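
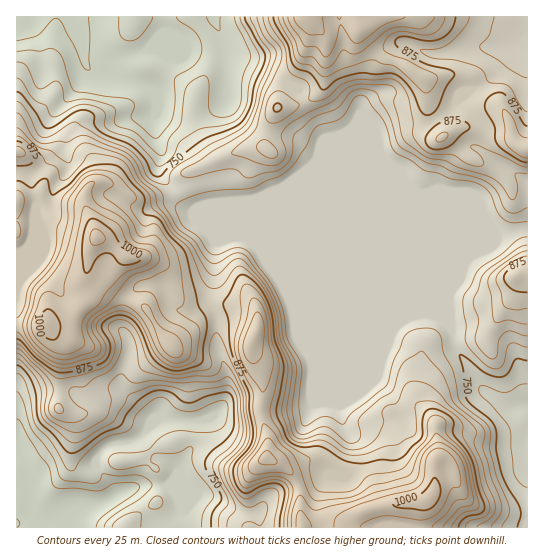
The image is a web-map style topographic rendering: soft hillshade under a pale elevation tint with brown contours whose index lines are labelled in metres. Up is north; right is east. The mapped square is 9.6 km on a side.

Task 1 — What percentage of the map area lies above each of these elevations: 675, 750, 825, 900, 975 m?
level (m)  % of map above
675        93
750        78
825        41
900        18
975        5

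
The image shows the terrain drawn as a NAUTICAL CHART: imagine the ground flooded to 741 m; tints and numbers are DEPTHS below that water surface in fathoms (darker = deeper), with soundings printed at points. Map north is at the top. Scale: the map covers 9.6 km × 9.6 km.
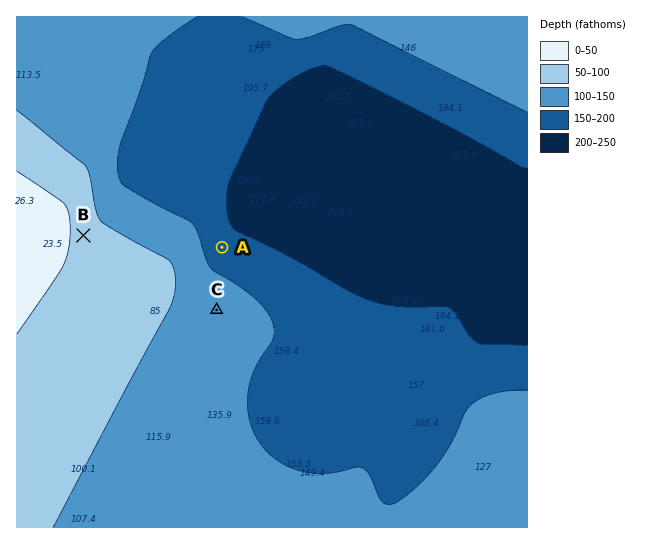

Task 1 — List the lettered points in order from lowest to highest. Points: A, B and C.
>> A C B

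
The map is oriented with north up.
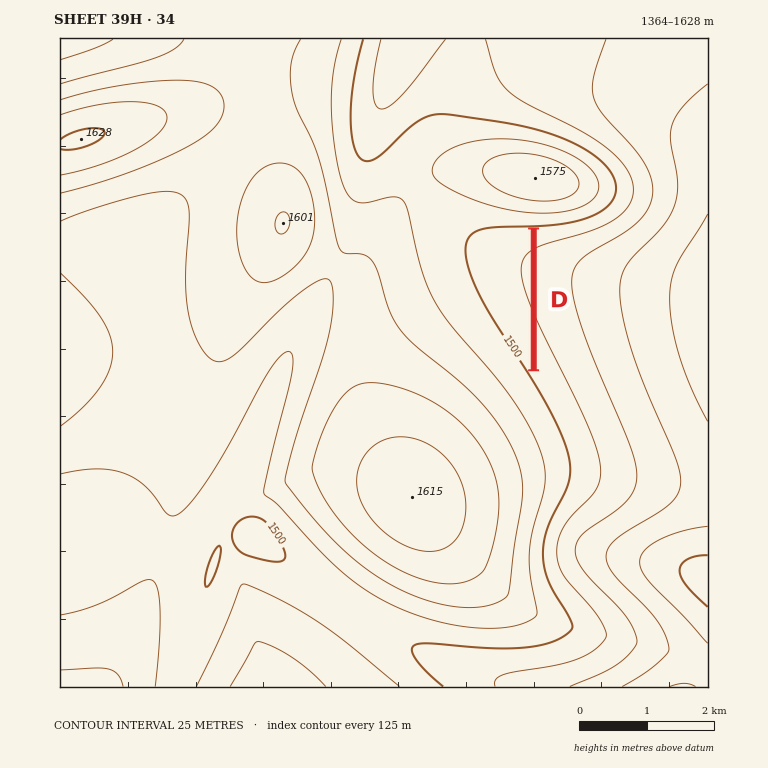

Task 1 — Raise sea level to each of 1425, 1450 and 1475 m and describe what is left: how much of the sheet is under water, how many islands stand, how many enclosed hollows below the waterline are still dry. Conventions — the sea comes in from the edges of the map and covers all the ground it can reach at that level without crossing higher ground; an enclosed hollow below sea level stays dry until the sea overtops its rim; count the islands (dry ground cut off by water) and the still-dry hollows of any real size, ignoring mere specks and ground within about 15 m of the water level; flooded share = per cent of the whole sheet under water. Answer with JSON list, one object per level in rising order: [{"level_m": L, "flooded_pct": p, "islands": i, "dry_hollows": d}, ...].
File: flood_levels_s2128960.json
[{"level_m": 1425, "flooded_pct": 8, "islands": 0, "dry_hollows": 0}, {"level_m": 1450, "flooded_pct": 15, "islands": 0, "dry_hollows": 0}, {"level_m": 1475, "flooded_pct": 23, "islands": 0, "dry_hollows": 0}]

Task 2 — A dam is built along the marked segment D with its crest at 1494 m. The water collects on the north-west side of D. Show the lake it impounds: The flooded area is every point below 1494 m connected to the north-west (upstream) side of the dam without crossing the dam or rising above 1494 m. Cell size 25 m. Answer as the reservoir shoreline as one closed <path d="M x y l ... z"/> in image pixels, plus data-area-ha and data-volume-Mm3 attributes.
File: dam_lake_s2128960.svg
<path d="M530 231l-17 0-1 2-11 0-1 1-5 0-7 4-6 6-3 8 1 17 4 7 1 8 17 34 4 3 1 6 4 3 1 5 4 3 2 5 12 20 0-132z" data-area-ha="96" data-volume-Mm3="8.92"/>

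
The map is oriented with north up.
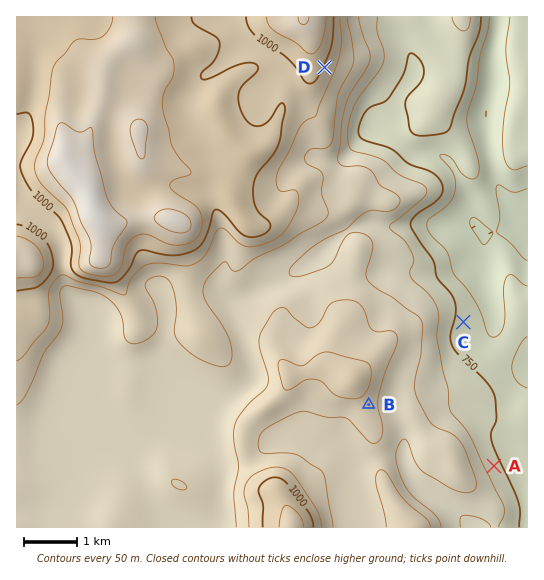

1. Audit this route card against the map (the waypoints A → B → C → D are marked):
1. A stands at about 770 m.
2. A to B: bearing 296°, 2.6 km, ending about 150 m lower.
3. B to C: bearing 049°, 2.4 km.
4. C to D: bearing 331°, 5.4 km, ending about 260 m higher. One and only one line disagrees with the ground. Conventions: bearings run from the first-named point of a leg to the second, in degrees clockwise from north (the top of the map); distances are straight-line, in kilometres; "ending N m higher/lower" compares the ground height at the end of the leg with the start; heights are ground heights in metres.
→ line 2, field sense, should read higher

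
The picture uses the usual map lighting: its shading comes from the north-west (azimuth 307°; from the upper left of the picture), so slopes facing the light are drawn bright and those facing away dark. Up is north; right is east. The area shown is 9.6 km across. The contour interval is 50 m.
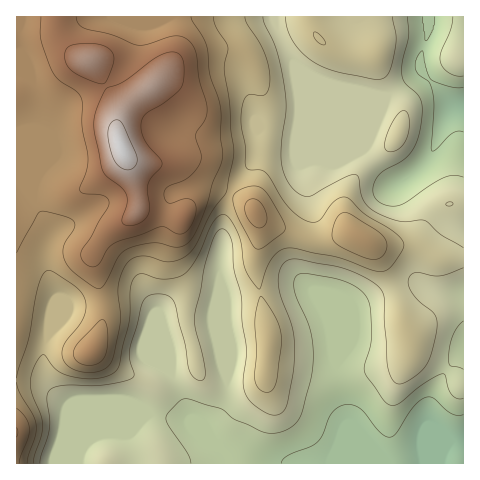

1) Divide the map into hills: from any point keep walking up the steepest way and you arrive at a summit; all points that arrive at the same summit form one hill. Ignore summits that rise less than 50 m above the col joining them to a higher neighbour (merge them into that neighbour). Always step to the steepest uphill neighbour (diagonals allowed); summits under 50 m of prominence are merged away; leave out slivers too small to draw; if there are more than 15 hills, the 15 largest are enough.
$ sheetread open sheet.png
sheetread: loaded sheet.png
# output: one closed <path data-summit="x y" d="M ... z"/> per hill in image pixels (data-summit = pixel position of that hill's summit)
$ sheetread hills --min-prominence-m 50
<path data-summit="122 148" d="M273 16l-257 1 0 362 22 2 29 23 25 11 56 1-56 22-11 14-1 12 384-1-1-171-22-1-22-7-9 0-20 6-35 15-17 38-1 19 0-12-6-14-2-13-18-34-19-2-67 11-6-25 5-59 9-27 23-30 3-7-1-19 8-4 31 5 85-36-39-5-27-12-22-14-13-26z"/><path data-summit="360 237" d="M384 100l-50 50-33 16 14 54 0 22-7 29 0 12 21 40 2 13 6 14 0 12 1-19 17-38 35-15 20-6 9 0 22 7 23 1 0-64-16-3-11-7-16-16-16-23-7 4-9-3-24-28 0-6z"/><path data-summit="255 213" d="M384 95l-87 37-31-5-8 4 1 19-3 7-23 30-9 27-5 59 6 25 67-11 19 1-3-5 0-12 7-29 0-22-14-54 33-16 53-53z"/><path data-summit="319 39" d="M426 16l-152 0 0 2 7 21 13 26 22 14 27 12 45 5 34-26-2-9 8-26z"/><path data-summit="17 432" d="M31 380l-15 1 1 83 61 0 4-15 10-11 56-22-56-1-25-11-21-18z"/><path data-summit="458 59" d="M463 16l-36 1 1 18-8 26 4 14 28 29 6 2 6-1z"/>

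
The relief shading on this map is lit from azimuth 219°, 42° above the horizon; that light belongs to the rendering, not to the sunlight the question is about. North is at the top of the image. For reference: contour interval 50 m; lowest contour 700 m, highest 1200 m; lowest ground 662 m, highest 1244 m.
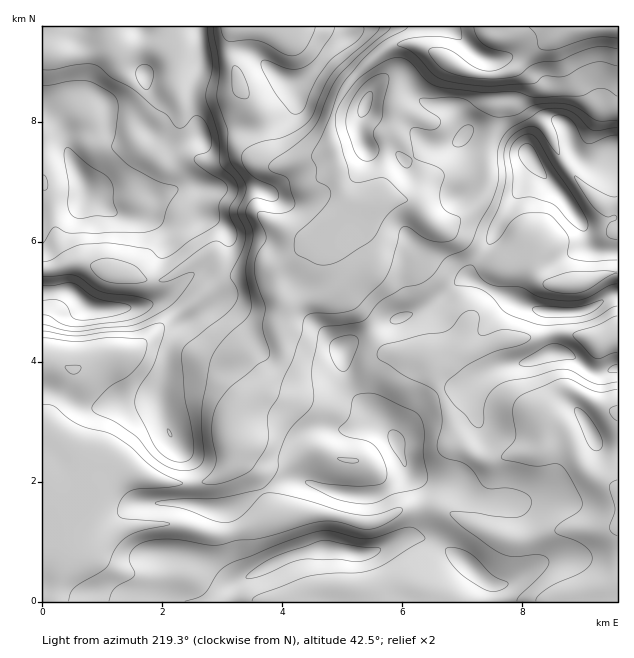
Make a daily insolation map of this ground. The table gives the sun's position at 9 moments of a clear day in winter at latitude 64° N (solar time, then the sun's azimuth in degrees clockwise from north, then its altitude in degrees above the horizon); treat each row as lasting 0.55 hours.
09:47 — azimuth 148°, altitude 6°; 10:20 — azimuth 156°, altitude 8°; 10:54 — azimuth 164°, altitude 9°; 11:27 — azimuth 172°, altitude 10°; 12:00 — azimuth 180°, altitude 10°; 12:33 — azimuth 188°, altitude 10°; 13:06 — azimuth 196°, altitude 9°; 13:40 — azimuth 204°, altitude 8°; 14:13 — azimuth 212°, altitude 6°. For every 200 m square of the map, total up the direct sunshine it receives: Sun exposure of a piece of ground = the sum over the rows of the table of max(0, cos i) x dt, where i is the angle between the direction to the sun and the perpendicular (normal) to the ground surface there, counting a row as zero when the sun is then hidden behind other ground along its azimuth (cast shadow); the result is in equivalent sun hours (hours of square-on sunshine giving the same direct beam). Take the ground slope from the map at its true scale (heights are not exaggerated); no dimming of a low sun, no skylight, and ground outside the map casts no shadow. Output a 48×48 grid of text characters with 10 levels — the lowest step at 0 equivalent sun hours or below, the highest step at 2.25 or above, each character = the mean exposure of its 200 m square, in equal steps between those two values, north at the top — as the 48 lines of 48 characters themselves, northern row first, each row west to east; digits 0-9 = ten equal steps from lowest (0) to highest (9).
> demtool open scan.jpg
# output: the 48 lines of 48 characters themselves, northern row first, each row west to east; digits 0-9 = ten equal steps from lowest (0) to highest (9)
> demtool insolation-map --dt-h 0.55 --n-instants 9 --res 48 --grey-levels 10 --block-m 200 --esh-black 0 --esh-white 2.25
322333344333332111122221223688766531000000000000
334332333333321100000111369962134452000000000000
112111210122222332000002688200000002100000000000
000000111122243234300015871001100000000000000000
000000024322344334432246630023200000000000000000
012210013212333223444346410143210000000000000000
223332222212211112344445312333332210011000000000
322233332222101111234665224532234320000000000000
421233333221111222346774344433211112220000221000
322333323322332344567754443222321134320000132000
431112212323453224556532345432244455322220022112
442000110122121012232222346654345543234442014333
333101121011000000001232235555544322223344102454
333322222122332223112222334334543212222355410345
223443222334444666653223333322333344212566730134
235554322333322323576544322221013553113677762012
346666655433455201245443232221001221114555576323
457888776544676433323333322222200001145433444322
567677776556654555443223222222210000254332223321
521122445576424554432222222222222100343222247888
000000013542244432222222221111221112211011222211
000000000112453221233222211001111135310000000000
553000000025522232123221000000001356642000000003
654422334674223443322100000000024544455531101269
877999999942345654332210000123455433346889999996
999999998424555554222220000356654433344555445544
789987653224554443222222123445444333321000000110
344432211223343333332223444322233322210002552000
223321100122333344432223443222222222224578997312
122110001123334555422233331112222222346787778989
431111112222334543223333321000112333444566423799
643223333322234432222222332100012333333444331144
456556544322233332221111222210012333332223343112
345677765432233333321133333321123334333222234311
333445676543222233222455666643233334444332223422
333333457765432221123323455554332112454322223443
333333335899753211222111122344321111121000122454
333333221357741000121110000024432222100000122244
333332100000000000245553100025754433212212222123
333332111111000013445567765567654444333233333222
333322356776654444310000124431122234444334444433
333333331101355532000000000000011112344444444433
333333100000001100000000000000222100123332111112
333332100110000000000012110135543210001100011112
232222234433321000014567777775444431000001233333
222100133333321002466666677654444454210124555443
221001111111222246665443344433333455533466554433
322222222222222344433322223333223334445554333222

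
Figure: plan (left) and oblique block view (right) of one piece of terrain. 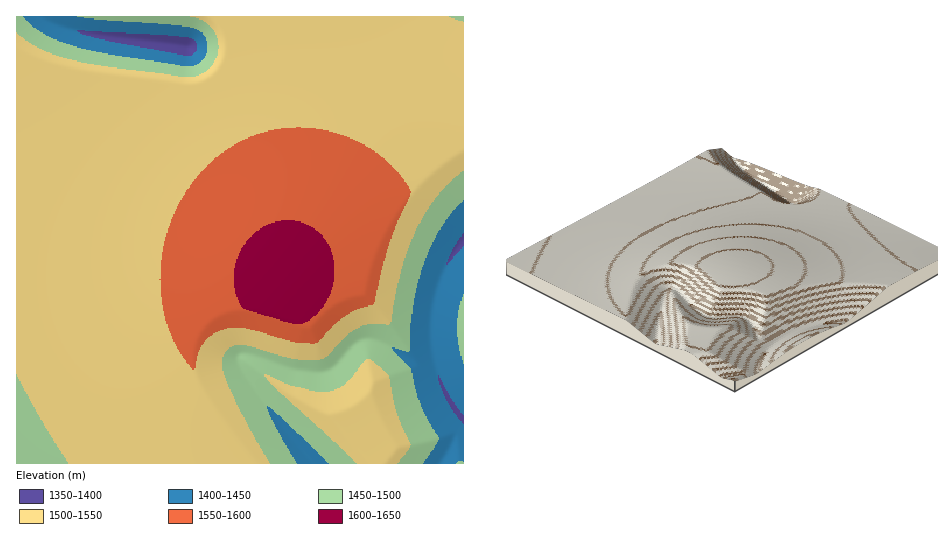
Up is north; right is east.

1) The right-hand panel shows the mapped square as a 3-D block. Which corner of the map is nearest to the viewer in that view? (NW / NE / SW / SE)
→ SE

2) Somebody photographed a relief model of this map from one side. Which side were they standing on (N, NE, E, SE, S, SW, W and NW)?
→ SE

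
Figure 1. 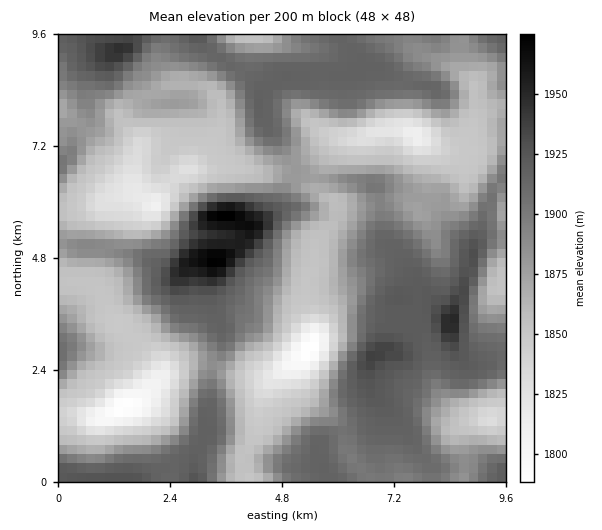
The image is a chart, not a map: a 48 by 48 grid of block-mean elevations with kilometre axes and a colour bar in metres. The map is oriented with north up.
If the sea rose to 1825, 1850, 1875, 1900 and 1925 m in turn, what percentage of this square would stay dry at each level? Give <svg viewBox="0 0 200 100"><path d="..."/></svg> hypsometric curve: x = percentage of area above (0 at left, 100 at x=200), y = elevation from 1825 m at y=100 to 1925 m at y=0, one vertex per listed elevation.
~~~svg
<svg viewBox="0 0 200 100"><path d="M191 100l-26-25-49-25-39-25-63-25"/></svg>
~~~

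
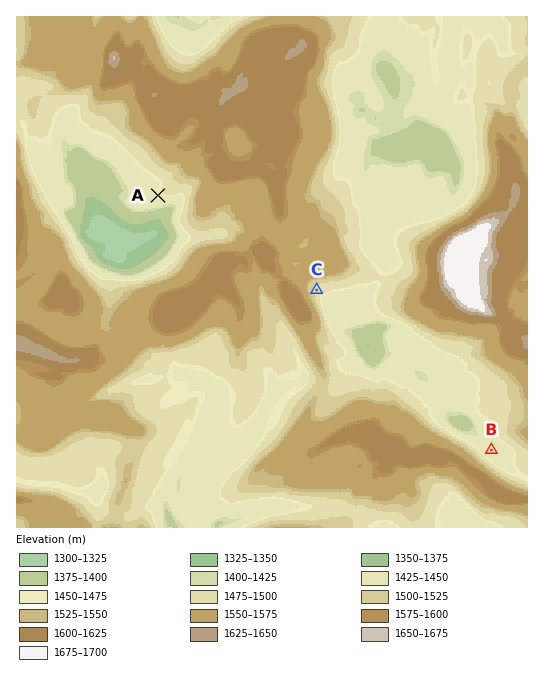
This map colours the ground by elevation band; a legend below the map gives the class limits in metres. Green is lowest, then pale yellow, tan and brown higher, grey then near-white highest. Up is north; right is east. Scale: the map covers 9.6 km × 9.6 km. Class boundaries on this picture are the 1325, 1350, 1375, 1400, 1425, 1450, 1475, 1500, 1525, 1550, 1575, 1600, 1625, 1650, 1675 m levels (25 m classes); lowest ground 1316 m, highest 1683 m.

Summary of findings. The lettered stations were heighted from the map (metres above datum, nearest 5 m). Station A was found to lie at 1445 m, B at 1440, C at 1500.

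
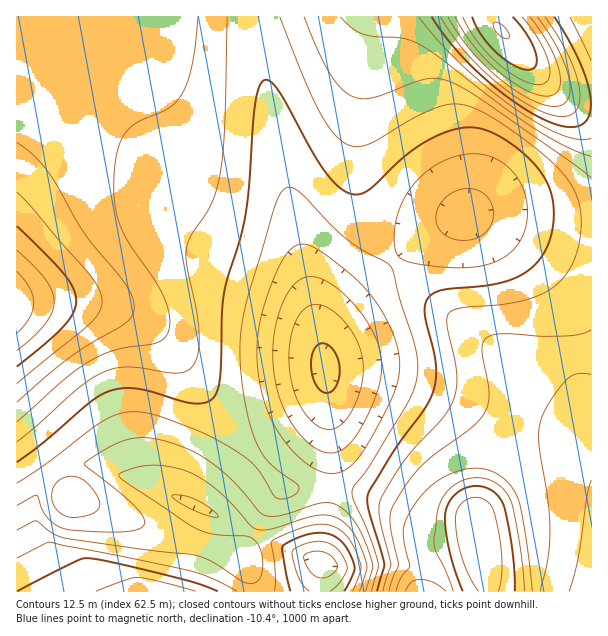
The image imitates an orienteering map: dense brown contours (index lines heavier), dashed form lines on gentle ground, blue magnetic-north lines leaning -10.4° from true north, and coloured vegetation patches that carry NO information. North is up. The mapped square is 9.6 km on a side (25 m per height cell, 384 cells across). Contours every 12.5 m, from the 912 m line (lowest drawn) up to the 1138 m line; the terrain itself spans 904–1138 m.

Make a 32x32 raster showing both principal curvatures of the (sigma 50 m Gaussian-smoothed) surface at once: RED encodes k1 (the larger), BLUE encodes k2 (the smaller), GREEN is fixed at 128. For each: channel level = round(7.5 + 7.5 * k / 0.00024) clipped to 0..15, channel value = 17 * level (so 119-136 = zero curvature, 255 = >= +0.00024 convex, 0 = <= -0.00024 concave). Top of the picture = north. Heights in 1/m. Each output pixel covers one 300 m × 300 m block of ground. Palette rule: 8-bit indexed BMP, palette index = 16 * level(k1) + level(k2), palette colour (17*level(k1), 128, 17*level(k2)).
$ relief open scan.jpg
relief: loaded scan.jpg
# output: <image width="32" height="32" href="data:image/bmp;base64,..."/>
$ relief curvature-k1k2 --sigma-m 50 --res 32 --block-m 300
<image width="32" height="32" href="data:image/bmp;base64,Qk02CAAAAAAAADYEAAAoAAAAIAAAACAAAAABAAgAAAAAAAAEAAATCwAAEwsAAAABAAAAAAAAAIAAABGAAAAigAAAM4AAAESAAABVgAAAZoAAAHeAAACIgAAAmYAAAKqAAAC7gAAAzIAAAN2AAADugAAA/4AAAACAEQARgBEAIoARADOAEQBEgBEAVYARAGaAEQB3gBEAiIARAJmAEQCqgBEAu4ARAMyAEQDdgBEA7oARAP+AEQAAgCIAEYAiACKAIgAzgCIARIAiAFWAIgBmgCIAd4AiAIiAIgCZgCIAqoAiALuAIgDMgCIA3YAiAO6AIgD/gCIAAIAzABGAMwAigDMAM4AzAESAMwBVgDMAZoAzAHeAMwCIgDMAmYAzAKqAMwC7gDMAzIAzAN2AMwDugDMA/4AzAACARAARgEQAIoBEADOARABEgEQAVYBEAGaARAB3gEQAiIBEAJmARACqgEQAu4BEAMyARADdgEQA7oBEAP+ARAAAgFUAEYBVACKAVQAzgFUARIBVAFWAVQBmgFUAd4BVAIiAVQCZgFUAqoBVALuAVQDMgFUA3YBVAO6AVQD/gFUAAIBmABGAZgAigGYAM4BmAESAZgBVgGYAZoBmAHeAZgCIgGYAmYBmAKqAZgC7gGYAzIBmAN2AZgDugGYA/4BmAACAdwARgHcAIoB3ADOAdwBEgHcAVYB3AGaAdwB3gHcAiIB3AJmAdwCqgHcAu4B3AMyAdwDdgHcA7oB3AP+AdwAAgIgAEYCIACKAiAAzgIgARICIAFWAiABmgIgAd4CIAIiAiACZgIgAqoCIALuAiADMgIgA3YCIAO6AiAD/gIgAAICZABGAmQAigJkAM4CZAESAmQBVgJkAZoCZAHeAmQCIgJkAmYCZAKqAmQC7gJkAzICZAN2AmQDugJkA/4CZAACAqgARgKoAIoCqADOAqgBEgKoAVYCqAGaAqgB3gKoAiICqAJmAqgCqgKoAu4CqAMyAqgDdgKoA7oCqAP+AqgAAgLsAEYC7ACKAuwAzgLsARIC7AFWAuwBmgLsAd4C7AIiAuwCZgLsAqoC7ALuAuwDMgLsA3YC7AO6AuwD/gLsAAIDMABGAzAAigMwAM4DMAESAzABVgMwAZoDMAHeAzACIgMwAmYDMAKqAzAC7gMwAzIDMAN2AzADugMwA/4DMAACA3QARgN0AIoDdADOA3QBEgN0AVYDdAGaA3QB3gN0AiIDdAJmA3QCqgN0Au4DdAMyA3QDdgN0A7oDdAP+A3QAAgO4AEYDuACKA7gAzgO4ARIDuAFWA7gBmgO4Ad4DuAIiA7gCZgO4AqoDuALuA7gDMgO4A3YDuAO6A7gD/gO4AAID/ABGA/wAigP8AM4D/AESA/wBVgP8AZoD/AHeA/wCIgP8AmYD/AKqA/wC7gP8AzID/AN2A/wDugP8A/4D/AHd3d3d3d3NwgKS3x9noxpRyYXKFufrIkKHYyMijhIeHh3d3dHCAk7fHx8fH2tmndEAgMGCw4aKAt9jIyJGGh4eHhJCSt8fHx8fHx8fKxqBgQVFjhbfomYDI2MjIgIeHh3eQy8jHx8fHx8e3k5DQtpaEgpKlyMmYkNjYyLiAh4eHhbPLycfHx8e3kXBxh7jZyLazs8XYqJiy3NvKt4GHh4eGoMvKx7elgHBzdoeHp8nZ5tTVxpiYmKDb3NyxhYeHh4eBsraScHF1d3aHh5ent6empZWGh5iYlqCxsJKHh4eHh4eFgnV3d3d3d4eXp7enl4Z1dXaHmJiYl4aHh4eHh3eHh4eHd3d3d3eHl6enp5eHdXR1d4eHl4eXl4eHh4eHd4eHh3d3d3Z3h4eXp6eXh3Z1dHV3h4eHh4eXh4eHh4d3h4d3d3Z2dneHl6enl5eHdnV1dXaHh4eGh5eXh4eHh4eHd3d3dnZ3h5eYp5eXh3d2dXV2doaGhoaHl5eIiIiHh4d3d3d2doeHl6iYl4eHd3Z1dWZ2hoaGh4eXmIiIh4eHiIeHh4eGh5enmJiHh4d3dnV1dnZ2d4eHl5iYmIiHh4eYl5eXl5eXp5iYiIeHh3d2dXV2d4eHh5ioqJiYh4eHh6inp6enp6eYmIiHh4eHd3V1dXeHh5enuLiYl4eHh4eHqKenp5eXl4iHh4eHh4eHdXV2h4eXp6eniIeHh4eHh4eXl5eHh4eHh4eHh4eHh4aFhYaHl5eWloeHd3eHh4eHh4eHh4eHh4eHh4eHh4iHhoWGh5iXl5aGhnZ2dnaGh4eHh4eHd3d3d4eHh4eIiIeGhYaHmJeXh4Z2dnZ2dneHh4eHh4d3d3d3d4eHh4iIh4aFhoiYl5eHdnZ2ZnZ2d4eHh4eHh4eHd3eHh4eIiIiHhoWHiJeXh4d3dnZ2dnd3d4eHh4eHh4eHh4eHiIiIiIeGhoeIl5eHh3d3d3Z2d3d2hoaHh4eHh4eHh4eIiIiIhoWGh4eXl4eHd3d3d3Z2dXWFloeHh4eHh4eHh4iIiIeGhYaHmJiXh4eHd3d3dnVzhKW2h4eHh4eHh4eIiIiIh4aFhoeYmJiHh4eHd3Z0coOlxtaHh4eHh4eHh4iImIiHhoWGh5iYiIeHh4eGc3GCpuf31oeHh4eHh4eHiIiYiIeFhYaHmJiIiIeHhoSAgabo+PjGh4eHh4eHh4eHiJiHhoWFh4iYmIiIh4eEgYGW+fn56JSHh4eHh4eHh4eIiIeGhYaHiJiIiIiHhYKAlfn5+fmmgoeHh4eHh4eHh4iIh4aFhoeImIiIh4aEgZTZ+fn5yIKBh4eHh4eHh4eHmIiHhoWGh4iYiIiHhYKTt/n5+dmDgIM="/>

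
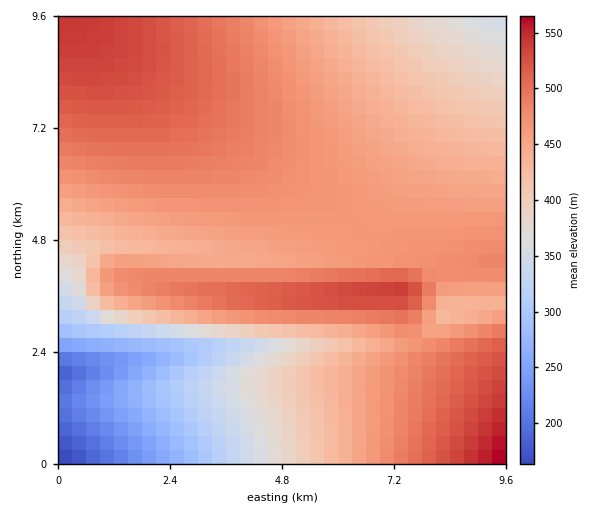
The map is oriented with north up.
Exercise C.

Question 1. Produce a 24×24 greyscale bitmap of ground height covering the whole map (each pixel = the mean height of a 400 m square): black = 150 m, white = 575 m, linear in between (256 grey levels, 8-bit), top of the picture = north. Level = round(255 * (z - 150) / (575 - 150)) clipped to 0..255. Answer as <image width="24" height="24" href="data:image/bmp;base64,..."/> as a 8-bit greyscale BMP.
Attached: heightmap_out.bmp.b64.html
<image width="24" height="24" href="data:image/bmp;base64,Qk12BgAAAAAAADYEAAAoAAAAGAAAABgAAAABAAgAAAAAAEACAAATCwAAEwsAAAABAAAAAAAAAAAAAAEBAQACAgIAAwMDAAQEBAAFBQUABgYGAAcHBwAICAgACQkJAAoKCgALCwsADAwMAA0NDQAODg4ADw8PABAQEAAREREAEhISABMTEwAUFBQAFRUVABYWFgAXFxcAGBgYABkZGQAaGhoAGxsbABwcHAAdHR0AHh4eAB8fHwAgICAAISEhACIiIgAjIyMAJCQkACUlJQAmJiYAJycnACgoKAApKSkAKioqACsrKwAsLCwALS0tAC4uLgAvLy8AMDAwADExMQAyMjIAMzMzADQ0NAA1NTUANjY2ADc3NwA4ODgAOTk5ADo6OgA7OzsAPDw8AD09PQA+Pj4APz8/AEBAQABBQUEAQkJCAENDQwBEREQARUVFAEZGRgBHR0cASEhIAElJSQBKSkoAS0tLAExMTABNTU0ATk5OAE9PTwBQUFAAUVFRAFJSUgBTU1MAVFRUAFVVVQBWVlYAV1dXAFhYWABZWVkAWlpaAFtbWwBcXFwAXV1dAF5eXgBfX18AYGBgAGFhYQBiYmIAY2NjAGRkZABlZWUAZmZmAGdnZwBoaGgAaWlpAGpqagBra2sAbGxsAG1tbQBubm4Ab29vAHBwcABxcXEAcnJyAHNzcwB0dHQAdXV1AHZ2dgB3d3cAeHh4AHl5eQB6enoAe3t7AHx8fAB9fX0Afn5+AH9/fwCAgIAAgYGBAIKCggCDg4MAhISEAIWFhQCGhoYAh4eHAIiIiACJiYkAioqKAIuLiwCMjIwAjY2NAI6OjgCPj48AkJCQAJGRkQCSkpIAk5OTAJSUlACVlZUAlpaWAJeXlwCYmJgAmZmZAJqamgCbm5sAnJycAJ2dnQCenp4An5+fAKCgoAChoaEAoqKiAKOjowCkpKQApaWlAKampgCnp6cAqKioAKmpqQCqqqoAq6urAKysrACtra0Arq6uAK+vrwCwsLAAsbGxALKysgCzs7MAtLS0ALW1tQC2trYAt7e3ALi4uAC5ubkAurq6ALu7uwC8vLwAvb29AL6+vgC/v78AwMDAAMHBwQDCwsIAw8PDAMTExADFxcUAxsbGAMfHxwDIyMgAycnJAMrKygDLy8sAzMzMAM3NzQDOzs4Az8/PANDQ0ADR0dEA0tLSANPT0wDU1NQA1dXVANbW1gDX19cA2NjYANnZ2QDa2toA29vbANzc3ADd3d0A3t7eAN/f3wDg4OAA4eHhAOLi4gDj4+MA5OTkAOXl5QDm5uYA5+fnAOjo6ADp6ekA6urqAOvr6wDs7OwA7e3tAO7u7gDv7+8A8PDwAPHx8QDy8vIA8/PzAPT09AD19fUA9vb2APf39wD4+PgA+fn5APr6+gD7+/sA/Pz8AP39/QD+/v4A////AAoUHyk0P0tWYW14hI+apK+5w83W3+jw9xQdJzE8RlFbZnF8hpCbpa+4wsvT3OTr8x4nMDpETlhibHaAiZOdpq+4wMnR2eDn7iItN0FLVV9ocnuEjZafqLC4wMfP1t3j6RolMTxIU19pdH2HkJmhqbG4v8bN09nf5SAnLjY/SFJdaHN9iJKbpK21vMPK0Nbb4EJGSk5SVlthaHB4gYqSm6OstLy/xMvS2F1jbniBi5Sco6itsbO2ubzAxMm/rrO7wmx+nquzu8LIztLV2Nrc3d7e397PrqqsrnqVt8LHy87Q0tTW2Nrd3+Lk5eXWvbu7uoeYtsDAwL+9u7u7vL2/wcTGyMnEw8TFxpSZo6mqq6yvsbO1t7i5u7y9vr/AwcPExaGlqayvsrS2uLm6u7u8vL29vb6+vr+/wKywtLa5u7y9vr6/v76+vr28vLu7u7u7u7e7vcDBwsPExMPDwsG/vr28urm4t7a2tcHExsjJysrJyMfGxMLAvry6uLa1s7KxsMrNzs/Q0M/OzMrIxsPAvru4trOxr62rqtLU1dbW1dTSz83Kx8TAvbm2sq+sqqelpNnb29va2dfV0s7Lx8O/u7ezr6uopaKfnd/g4ODe3NrX08/Lx8K9ubSvq6ejn5yZl+Pk5OPh3tvY1M/KxcC7trGsp6KempaTkOfn5+Xj4NzY087JxL64sq2nop2YlJCMierp6Obk4NzX0s3Hwbu1r6ijnZeSjomFguvq6efj39vW0MrEvrexqqSdl5KMh4N/ew=="/>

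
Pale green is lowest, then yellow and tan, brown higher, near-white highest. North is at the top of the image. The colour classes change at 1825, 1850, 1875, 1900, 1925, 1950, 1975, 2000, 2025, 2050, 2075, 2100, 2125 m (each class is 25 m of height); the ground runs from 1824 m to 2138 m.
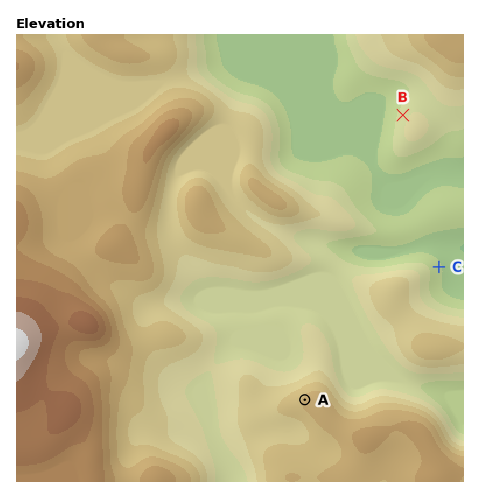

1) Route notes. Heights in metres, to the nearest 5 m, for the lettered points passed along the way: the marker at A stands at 1980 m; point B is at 1890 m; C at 1855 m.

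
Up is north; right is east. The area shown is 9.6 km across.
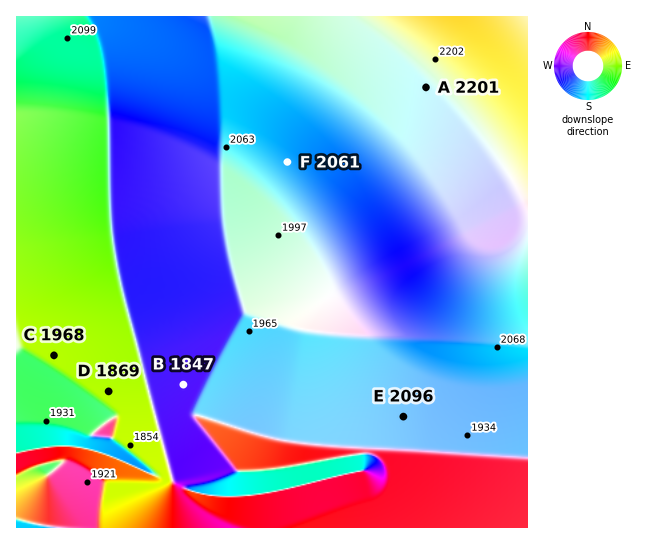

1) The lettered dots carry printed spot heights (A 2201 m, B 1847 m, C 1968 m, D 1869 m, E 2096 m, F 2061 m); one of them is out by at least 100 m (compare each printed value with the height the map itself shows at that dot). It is E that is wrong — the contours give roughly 1921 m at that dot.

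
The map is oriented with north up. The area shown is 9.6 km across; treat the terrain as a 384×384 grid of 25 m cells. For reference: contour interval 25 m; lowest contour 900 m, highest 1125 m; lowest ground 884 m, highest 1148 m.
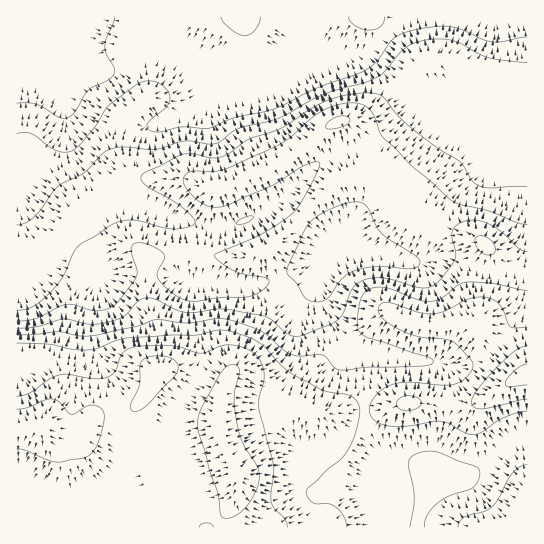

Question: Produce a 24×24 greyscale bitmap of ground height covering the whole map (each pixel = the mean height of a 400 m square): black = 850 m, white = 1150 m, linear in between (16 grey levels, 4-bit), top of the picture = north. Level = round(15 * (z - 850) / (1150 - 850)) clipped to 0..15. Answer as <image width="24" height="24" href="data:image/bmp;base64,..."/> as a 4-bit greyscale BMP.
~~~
<image width="24" height="24" href="data:image/bmp;base64,Qk2WAQAAAAAAAHYAAAAoAAAAGAAAABgAAAABAAQAAAAAACABAAATCwAAEwsAABAAAAAAAAAAAAAAABEREQAiIiIAMzMzAERERABVVVUAZmZmAHd3dwCIiIgAmZmZAKqqqgC7u7sAzMzMAN3d3QDu7u4A////AN3d3d3u7cy7qqq7zN3d3d3e7cu7qqqqvN3d3d3e/su7qqqqu+7u3d3e7cu7uqqqq//u3d3v7czLu7u7uu7u7t3u3czMvMzMzM3d3u3e3cy7u8zM3czMze7d7buqqqq73ru7zNzMy6mqqqu8zImZmqqrqZiZq8zMy2d3eZiIiIiJu7q8u2Z2eId3d4d4mZmqqmZmd4d3iId3d3iZqWZmd3d3eId3d4iaqFZmZmZnZ3h3eIiJh0VmZmeIh3eIiIh3d0RVZmeIiIeIiId2ZkRFVVZmeIiIiHdmZkM0REREVniIh2ZmZjMjREMzNFaIh2ZVVSIjNEMzMzRWZmZVVSIiMzMzMzMzRWZlVSIiMzMzQzMzNFZVRCIiMzM0RDM0RERDMw=="/>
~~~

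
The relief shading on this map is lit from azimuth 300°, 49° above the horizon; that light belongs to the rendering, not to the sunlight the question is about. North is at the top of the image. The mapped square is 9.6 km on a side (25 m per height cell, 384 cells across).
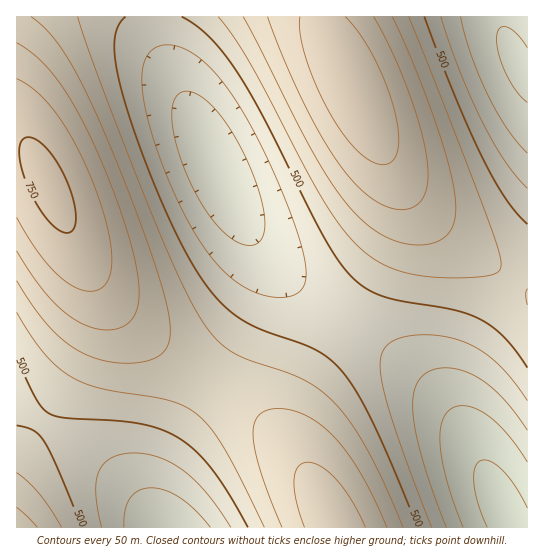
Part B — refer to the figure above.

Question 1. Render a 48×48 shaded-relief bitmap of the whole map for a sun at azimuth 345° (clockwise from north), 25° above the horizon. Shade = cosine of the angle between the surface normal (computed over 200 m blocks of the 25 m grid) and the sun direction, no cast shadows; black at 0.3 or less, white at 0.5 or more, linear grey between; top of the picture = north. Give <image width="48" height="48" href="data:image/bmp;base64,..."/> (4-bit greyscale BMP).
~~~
<image width="48" height="48" href="data:image/bmp;base64,Qk32BAAAAAAAAHYAAAAoAAAAMAAAADAAAAABAAQAAAAAAIAEAAATCwAAEwsAABAAAAAAAAAAAAAAABEREQAiIiIAMzMzAERERABVVVUAZmZmAHd3dwCIiIgAmZmZAKqqqgC7u7sAzMzMAN3d3QDu7u4A////AN3MupmHdmVVVVVmZ4iZqqqqqqqqqqqpmN3LupmHdmVVVVVmd4iZqqq7qqqqqqqZmN3Luph3ZlVVVVVmeImaq7u7uqqqqZmZiNzLqYh2ZVRERVZneJmqu7u7uqqpmZmIh9y7qYdmVURERVZ3iZq7u8u7uqqZmYiHd9y6mHdlVERERWZ4iau7zMy7uqqZiIh3dsy6mHZVREREVWd4mrvMzMzLuqmYiHd2Zsuph2ZUREREVWeJqrzMzMzLupmIh3ZmZsuph2VEQzREVniJq8zN3cy7qpmHd2ZmVbqYdlVEMzRFVniau83d3cy7qZiHdmZVVbqYdlRDMzRFZ4mqvN3d3cy6qYh2ZlVVVamHZVRDM0RVZ4mrzN3d3cy6mYd2VVVVVamHZUQzM0RWeJq7zd3d3cu6mHdlVURFVZh2VUQzNEVWeJq83d7t3cupmHZlVERFVZh2VEQzREVniavM3e7t3Muph2ZVRERFVodlVEMzRFZniavN3u7t3LqZh2VURERFVndlVERERVZ4mrzN3u7dzLqYdlVERERFZnZVRERERWd4mrzd7u7dy6mIdlREM0RVZ3ZVREREVmeJq8zd7u3cy6mHZVRDM0RWd2ZVRERFVniJq8zd7t3cuph2ZUQzNEVWeGVVREVVZ3iau83d7d3Muph2VEMzNEVniWVVVVVWZ4mavM3d3dzLqYdmVEMzRFVniVVVVVVmeImqvM3d3dy7qYdlRDMzRFZ4mlVVVWZneJmrvM3d3cy6mHZlRDM0RVZ4mlVVZmZ3iJqrvM3d3MupmHZVRDNERWeJq1ZmZnd4iZqrzMzczLuph2ZURDREVmeJq2Zmd3iImaq7zMzMy7qYh2VURERFVniau2Z3d4iJmaq7vMzMu6mYdmVERERVZniavGd3iImZmqq7vMy7uqmHdlVERERWZ4mrvHeIiJmZqqq7u7u7qpiHZlVERFVWeImrzHiImZmqqqq7u7uqqYh2ZVVUVVVneJqrzIiZmaqqqqqru6qpmId2ZVVVVVZniJq7zImaqqqqqqqqqqqZiHdmZVVVVmZ4iaq8zJmqqqqqqqqqqpmYh3ZmZVVWZmd4mau8zJqru7qqqqqqmZmId3ZmZmZmZ3eImqu8zKu7u7uqqqmZmYiHd2ZmZmZmd4iJmqu8zKu7u7uqqpmZiId3dmZmZmZ3eIiZqru8zLvMy7uqqZmIiHd2ZmZmZnd4iImZqru8zLzMy7uqmZiId3ZmZmZmd3eIiZmaqru7u8zMy7uqmYh3d2ZmZmZnd4iJmZmqqru7u83My7qpmId3ZmZmZmZ3eImZmqqqqru7ut3cy7qpiHdmZlVWZmd4iJmaqqqqqqqqqt3cy7qZh3ZmVVVVZneImZqqqqqqqqqqqd3cy6qYd2ZVVVVWZniJmqqqqqqqqqqqmd3cu6mIdmVVVVVWZ3iZqqu7u6qqqqmZmN3cuqmHZlVURFVWd4maq7u7u7qqqZmZiN3Muph3ZVRERFVmeImqu7u7u7qqmZmIh93Muph2ZVRERFVmeJmru7zLu7qqmZiIdw=="/>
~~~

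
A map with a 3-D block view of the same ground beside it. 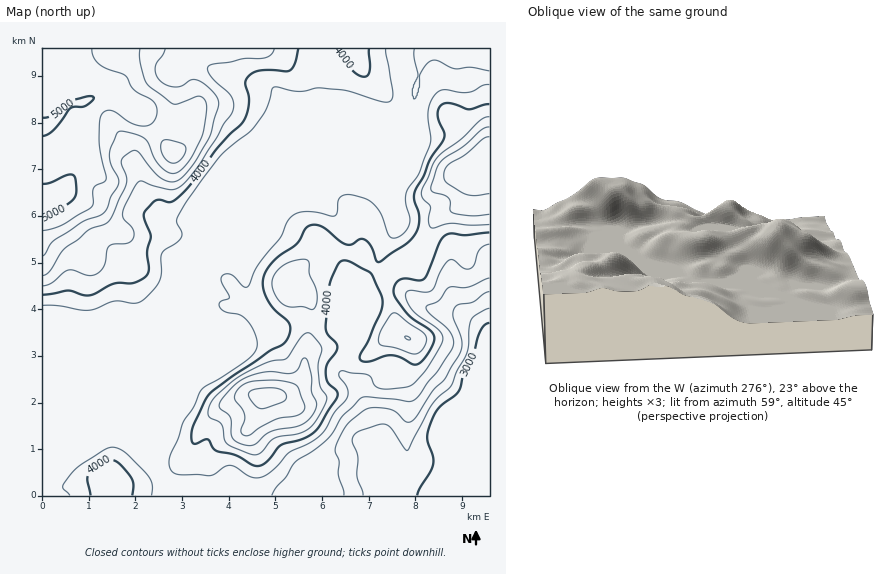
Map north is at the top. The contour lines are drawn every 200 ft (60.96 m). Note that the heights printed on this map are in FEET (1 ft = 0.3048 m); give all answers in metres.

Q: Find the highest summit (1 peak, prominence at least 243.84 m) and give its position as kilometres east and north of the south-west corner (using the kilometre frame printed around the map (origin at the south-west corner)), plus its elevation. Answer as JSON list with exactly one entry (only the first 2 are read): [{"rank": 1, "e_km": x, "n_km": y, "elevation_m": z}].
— [{"rank": 1, "e_km": 4.79, "n_km": 2.14, "elevation_m": 1496}]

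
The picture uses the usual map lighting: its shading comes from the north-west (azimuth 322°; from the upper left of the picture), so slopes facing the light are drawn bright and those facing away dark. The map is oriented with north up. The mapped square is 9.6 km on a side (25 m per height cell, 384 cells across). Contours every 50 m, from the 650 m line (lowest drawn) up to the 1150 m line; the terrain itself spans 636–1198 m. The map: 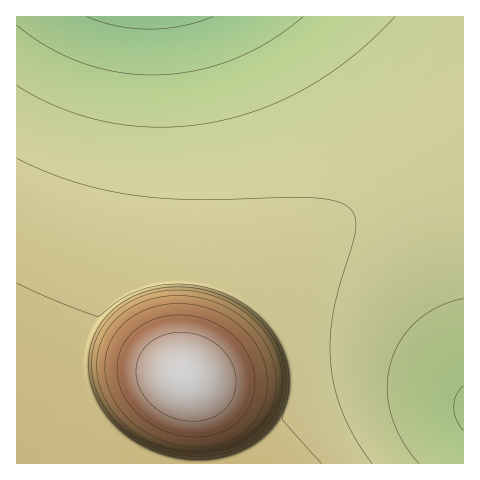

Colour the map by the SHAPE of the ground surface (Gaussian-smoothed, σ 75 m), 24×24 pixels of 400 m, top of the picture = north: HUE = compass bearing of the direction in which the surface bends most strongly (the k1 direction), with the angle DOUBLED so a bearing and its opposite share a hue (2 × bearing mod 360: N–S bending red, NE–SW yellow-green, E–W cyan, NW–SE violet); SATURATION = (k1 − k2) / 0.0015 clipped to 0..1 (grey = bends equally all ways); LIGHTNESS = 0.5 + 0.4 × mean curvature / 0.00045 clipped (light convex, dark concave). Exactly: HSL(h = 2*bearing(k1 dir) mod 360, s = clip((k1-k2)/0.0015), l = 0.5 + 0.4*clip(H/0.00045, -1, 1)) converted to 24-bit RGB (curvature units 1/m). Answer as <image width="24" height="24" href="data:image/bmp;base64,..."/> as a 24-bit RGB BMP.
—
<image width="24" height="24" href="data:image/bmp;base64,Qk32BgAAAAAAADYAAAAoAAAAGAAAABgAAAABABgAAAAAAMAGAAATCwAAEwsAAAAAAAAAAAAAf3+Af3+Af3+Af4CAf4CAf3x8QRgVMxEAbkYAubIAd6QAFTQACC4Fb4FvgYN+goN+gYN9gYJ9gIB8f397fXx6e3p6enl5enh5f4CAf4CAf4CAf4CAfnN5MgER7hox2uvwtcPSq7DEtLDI3M3k36XpADMXbH91goN+goJ9gYF8gIB7fn57fXt6e3p5enh4eXh4f4CAf4CAf4CAfn5/MAMmlurMss7InayumKClmJuhmpqipZ+owbC66rfEBSwugoN9goJ9gYB8gH57fn16fXt5e3l5enh4eXh4f4CAf4CAf4CAXDppmwS9uNK+m6iklZ6ek5mak5eZlZeZm5qbp6Kh39HJASpXd36AgoB9gX98gH17f3x6fXp6fHl5e3h5enh5f4CAf4CAf4CAFQUu2uzOpbGkmJ6blJmZkpaXkpWWk5aXl5mYoaOdy8y3AQCRb219goB9gX58gH17f3t7fnp6fHl6e3l6e3l7f4CAf4CAf4CAAwUw7u7dqqujmZualJaXkpWWkpWWk5iYl5yZnqee0N/HJABQgHiAgn99gX59gHx8f3t8fnt8fXp8fXp8fHp8f4CAf4CAf4CABhkt6M68tKqpn5yflpablJaZlJealZycmqShp7quv+vDKgQvgn9+gn5+gn19gXx9gHx9f3t9fnt+fnt+fHt9f4CAf4CAf4CAWHJ3AGVd59PcsKSyn5ummJmjmZ6knKerqMC+1/DnMwAifGF2gn9+gn5+gn1+gX1+gX1/gHx/gHx/fnx/fXx/f4CAf4CAf4CAf4CAGEo0AIEi69rwzMHcsrLNt8DU1eTsf9HmMwALcUZYgn9/gn9/gn5/gn5/gn6AgX2AgX2AgH2Af32Afn2Af4CAf4CAf4CAf4CAf4CAPmw/DjECLUsAdH0AYksAMxcAKw4If3FygX+Agn+Agn+Agn+Agn6Agn6Bgn6Bgn6BgX2Bf32Bfn2Bf4CAf4CAf4CAf4CBf4CBf4CBf3+AfX94fHxrfntygH5+gYCAgYCAgX+Agn+Agn+Agn+Bgn+Bgn6Bgn6Cgn6CgX6CgH6Cf36Bf4CBf4CBf4CBf4CBf4CBf4CBf3+BgH+BgICBgICBgYCBgYCBgYCBgX+Bgn+Bgn+Bgn+Bgn+Bgn+Cgn+Cgn+CgX6CgH6Cf36Cf4CBf4CBf4CBf4CBf4CBf3+Bf3+BgH+BgH+BgH+BgX+BgX+BgX+BgX+Bgn+Bgn+Bgn+Bgn+Cgn+Cgn+Cgn+CgX+CgH+CgH+Cf4CBf4CBf4CBf4CBf4CBf3+Bf3+BgH+BgH+BgH+BgX+BgX+BgX+Bgn+Bgn+Bgn+Bgn+Cgn+Cgn+Cgn+Cgn+CgX+CgX+CgH+Cf4CBf4CBf4CBf4CBf4CBf3+Bf3+Bf3+BgH+BgH+BgH+BgX+BgX+Bgn+Cgn+Cgn+Cgn+Cgn+Cgn+Cgn+Cgn+CgX+CgX+CgH+Cf4GBf4CBf4CBf4CBf3+Bf3+Bf3+Bf3+BgH+BgH+BgH+BgX+BgX+BgX+Cgn+Cgn+Cgn+Cgn+Cgn+Cgn+Cgn+CgYCCgYCCgICBf4GBf4CBf4CBf4CBf3+Bf3+Bf3+Bf3+BgH+BgH+BgH+BgX+BgX+BgX+Cgn+Cgn+Bgn+Bgn+Bgn+Bgn+BgoCCgYCBgYCBgYCBf4GBf4CBf4CBf4CBf3+Bfn+Bf36Bf3+Bf3+BgH+BgH+BgX+BgX+BgX+Cgn+Cgn+Bgn+Bgn+Bgn+Bgn+BgYCBgYCBgYCBgYCBf4GBfoCBfoCBfoCBfn+Bfn+Bfn6Bf36Bf36BgH6BgH6BgX+BgX+BgX+Cgn+Bgn+Bgn+Bgn+Bgn+Bgn+BgYCBgYCBgYCBgYCBfoGBfoCBfoCBfn+Bfn+Bfn6Bfn6Bfn6Bf36Bf36BgH6BgH6BgX6BgX+Bgn+Bgn+Bgn+Bgn+Bgn+BgX+BgX+AgYCAgYCAgYCAfoGBfoCBfoCBfn+Bfn+Bfn6Afn6Afn6Af36Bf36BgH6BgH6BgX6BgX6BgX+Bgn+Bgn+Bgn+Agn+AgX+AgX+AgX+AgYCAgYCAfoGBfoCBfoCAfX+AfX6AfX6AfX2Afn2Afn2Af36AgH6AgH6BgX6BgX6BgX6BgX+AgX+Agn+Agn+AgX+AgX+AgX+AgYCAgYCAfoCAfYCAfX+AfX+AfX6AfX6AfX2AfX2Afn2Af32Af32AgH6AgX6AgX6AgX6AgX6AgX+Agn+Agn+Agn+AgX+AgX+AgX+AgYCAfYCAfYCAfX+AfX5/fX5/fX1/fX1/fX1/fn1/fn1/f32AgH2AgH2AgX6AgX6AgX6AgX6AgX9/gn9/gn9/gX9/gX9/gX9/gYB/"/>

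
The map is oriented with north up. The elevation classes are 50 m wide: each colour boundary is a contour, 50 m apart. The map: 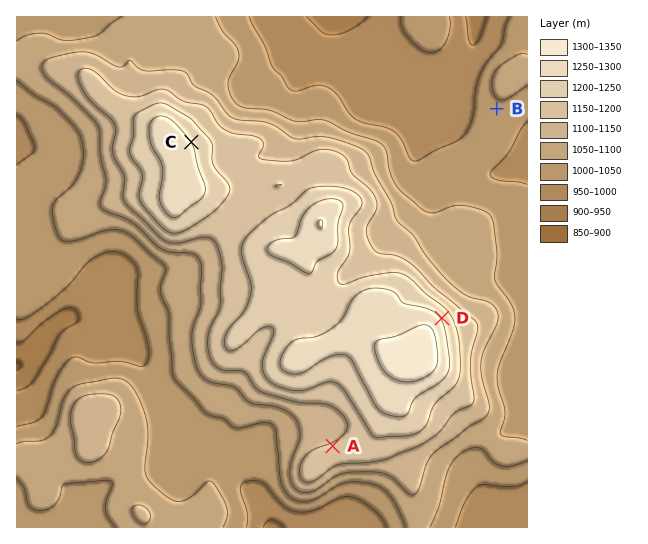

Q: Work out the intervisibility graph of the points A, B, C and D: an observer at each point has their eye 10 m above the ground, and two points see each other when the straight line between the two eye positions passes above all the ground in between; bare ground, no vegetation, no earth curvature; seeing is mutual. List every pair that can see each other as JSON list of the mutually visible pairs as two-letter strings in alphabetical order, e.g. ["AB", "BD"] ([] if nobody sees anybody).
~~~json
["BC", "BD"]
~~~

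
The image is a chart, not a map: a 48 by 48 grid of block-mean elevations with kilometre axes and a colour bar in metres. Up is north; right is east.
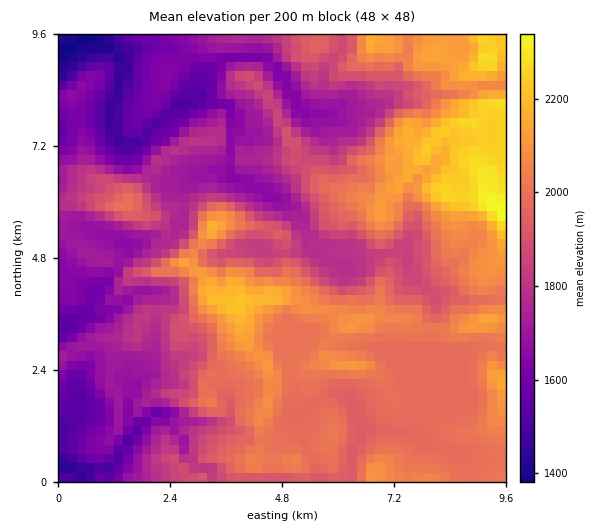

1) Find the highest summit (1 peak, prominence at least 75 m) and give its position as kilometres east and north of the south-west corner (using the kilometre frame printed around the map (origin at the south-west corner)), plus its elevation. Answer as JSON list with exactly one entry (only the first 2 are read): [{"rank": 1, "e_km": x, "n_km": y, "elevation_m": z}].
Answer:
[{"rank": 1, "e_km": 9.19, "n_km": 9.04, "elevation_m": 2294}]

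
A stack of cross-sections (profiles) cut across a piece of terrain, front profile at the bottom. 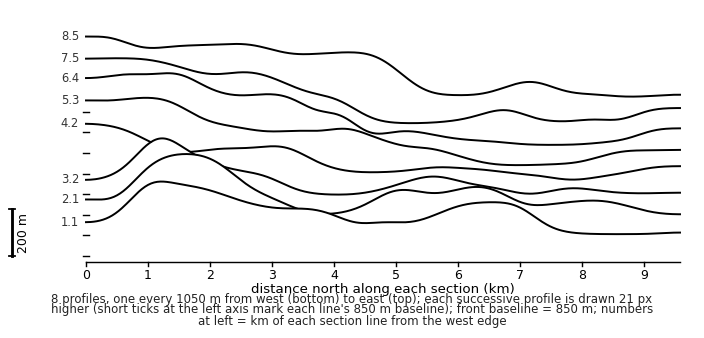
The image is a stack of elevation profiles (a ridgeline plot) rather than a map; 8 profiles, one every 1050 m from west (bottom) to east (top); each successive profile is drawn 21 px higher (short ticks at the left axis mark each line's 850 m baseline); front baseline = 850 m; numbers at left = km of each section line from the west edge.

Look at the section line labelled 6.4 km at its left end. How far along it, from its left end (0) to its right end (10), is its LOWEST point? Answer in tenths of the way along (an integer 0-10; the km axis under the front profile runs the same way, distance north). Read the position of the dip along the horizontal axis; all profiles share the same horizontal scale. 8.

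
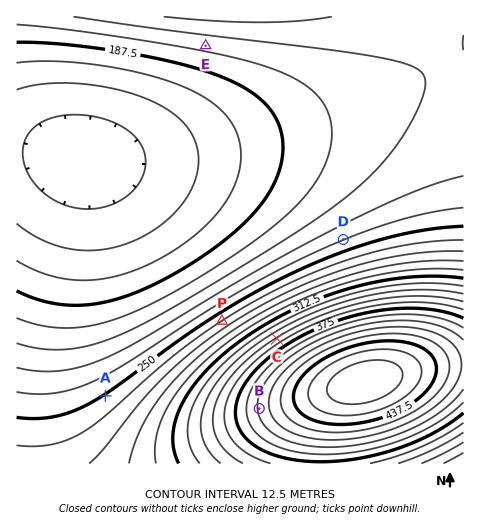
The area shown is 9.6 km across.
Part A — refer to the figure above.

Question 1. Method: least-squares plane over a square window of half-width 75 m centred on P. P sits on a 4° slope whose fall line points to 327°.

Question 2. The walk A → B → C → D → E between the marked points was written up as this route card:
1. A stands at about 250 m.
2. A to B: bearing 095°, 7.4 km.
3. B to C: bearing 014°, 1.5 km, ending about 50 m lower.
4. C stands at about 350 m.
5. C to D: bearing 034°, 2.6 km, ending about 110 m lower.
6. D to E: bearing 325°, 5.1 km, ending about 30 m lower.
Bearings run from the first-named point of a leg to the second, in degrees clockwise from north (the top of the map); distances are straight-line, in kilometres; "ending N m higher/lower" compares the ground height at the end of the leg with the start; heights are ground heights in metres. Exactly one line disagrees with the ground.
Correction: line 2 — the distance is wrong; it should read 3.3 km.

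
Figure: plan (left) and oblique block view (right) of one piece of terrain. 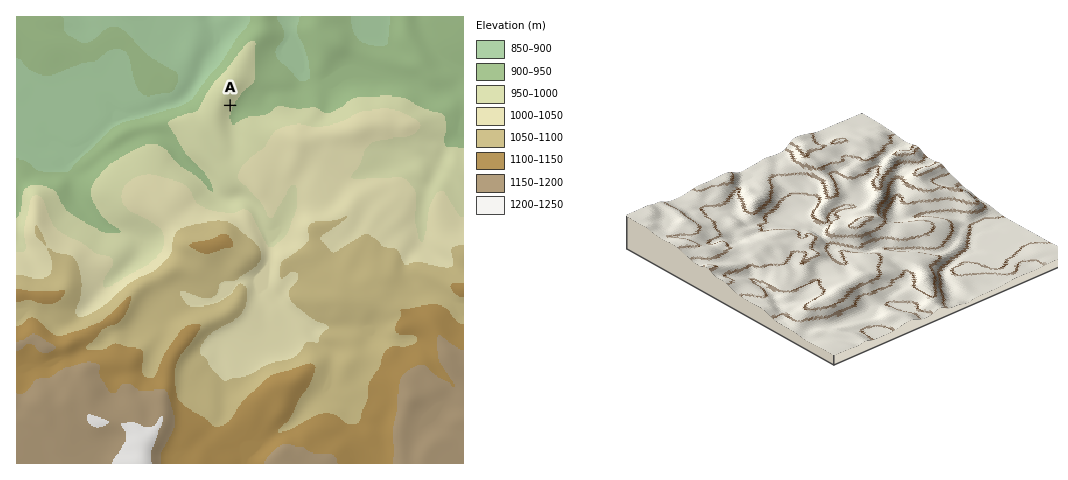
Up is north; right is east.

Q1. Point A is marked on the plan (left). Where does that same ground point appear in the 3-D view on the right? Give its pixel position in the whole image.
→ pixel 915 274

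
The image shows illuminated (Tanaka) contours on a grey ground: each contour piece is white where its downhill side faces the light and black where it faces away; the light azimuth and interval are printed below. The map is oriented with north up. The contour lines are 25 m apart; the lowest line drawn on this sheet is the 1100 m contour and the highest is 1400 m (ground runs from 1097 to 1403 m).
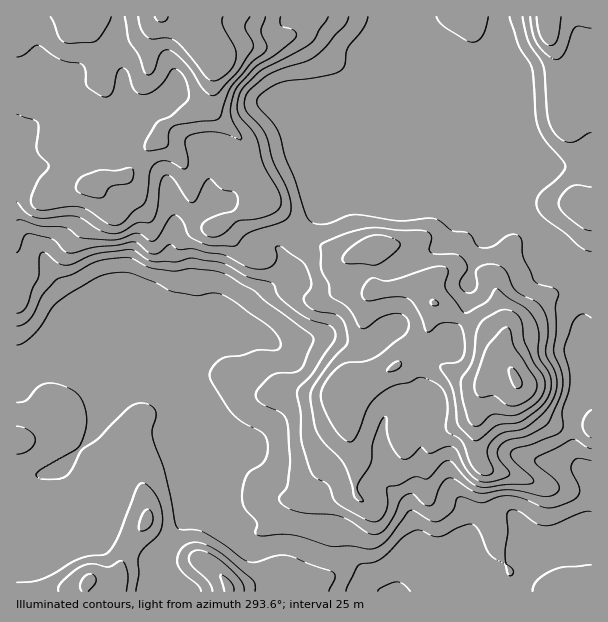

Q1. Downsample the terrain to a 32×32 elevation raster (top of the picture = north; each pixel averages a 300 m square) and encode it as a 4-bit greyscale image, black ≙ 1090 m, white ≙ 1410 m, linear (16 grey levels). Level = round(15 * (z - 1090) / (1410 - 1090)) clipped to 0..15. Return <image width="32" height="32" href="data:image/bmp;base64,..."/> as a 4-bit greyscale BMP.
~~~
<image width="32" height="32" href="data:image/bmp;base64,Qk12AgAAAAAAAHYAAAAoAAAAIAAAACAAAAABAAQAAAAAAAACAAATCwAAEwsAABAAAAAAAAAAAAAAABEREQAiIiIAMzMzAERERABVVVUAZmZmAHd3dwCIiIgAmZmZAKqqqgC7u7sAzMzMAN3d3QDu7u4A////AERWZkM0VlQzMyEQEREREiIzRVVDRWVDMzMiEREREhEiMzNEVDRDMzMzMyERESIRETMzNFUzMzMzM0RCIiIiEhEzMzNFMzMzNERWUzMyIiMiMzNDRDMzM0RVZlRENENEMzMzM0QzMzM0VWZmVVd2VDJDMzNDMzMzNFZ3ZmZodUQzRDMzQzMzMzVnd2dneYZlREMzMzMzMzNFaIdnd5qZh1UzMzMzMzM0RXiId3ebu6hVMzMzMzMzNEVoiId4m7zJZTMzMzMzMzNEV4iIiZrMuGUzMzMzMzMzM0V3eIiKu6dVMzMzMzMzMzRFd3eImruYZVMzMzMzMzNFZniImZmql2VUMzMzMzM0VneJmZmImHdlZUMzMzM0VWZ4iZmZiIdmZWVlREVVVndmeJmYiId3ZmZmd3d3d4h3d3iJmId2ZmZneIiamHiZiIdmd3d2ZmZmeJqqu6mIiZmXZmZmZmZmZ4iau7u6iZmZl2ZmZmZmZmZ4mqu7upqZmYZmZmZmZmZmZ5qqu7u6mZl2ZmZmZmZmZneqqru7uqqoZmZmZmZmZmeIqqqru7u7l2ZmZmZmZmZniKqru7u7y4ZmZmZmZmZmaIiqq7u8u92odmZmZmZmZmiIu7vLzM3u2ph3ZmZmZmZoiLvMzM3e7typh2ZmZmZmipjMzdze7u3Lqph2ZmZ3ZouZ"/>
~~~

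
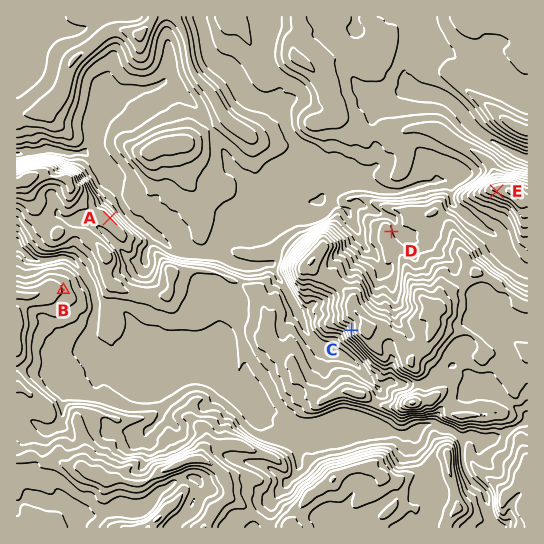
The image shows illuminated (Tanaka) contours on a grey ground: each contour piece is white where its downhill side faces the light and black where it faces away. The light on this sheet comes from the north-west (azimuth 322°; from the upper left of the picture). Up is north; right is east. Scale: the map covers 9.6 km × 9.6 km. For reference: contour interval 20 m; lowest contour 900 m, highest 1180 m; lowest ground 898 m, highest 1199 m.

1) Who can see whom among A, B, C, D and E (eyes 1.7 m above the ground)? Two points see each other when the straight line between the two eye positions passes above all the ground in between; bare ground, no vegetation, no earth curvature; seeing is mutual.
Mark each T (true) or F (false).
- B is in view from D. F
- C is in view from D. F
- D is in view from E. T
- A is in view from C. T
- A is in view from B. F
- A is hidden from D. T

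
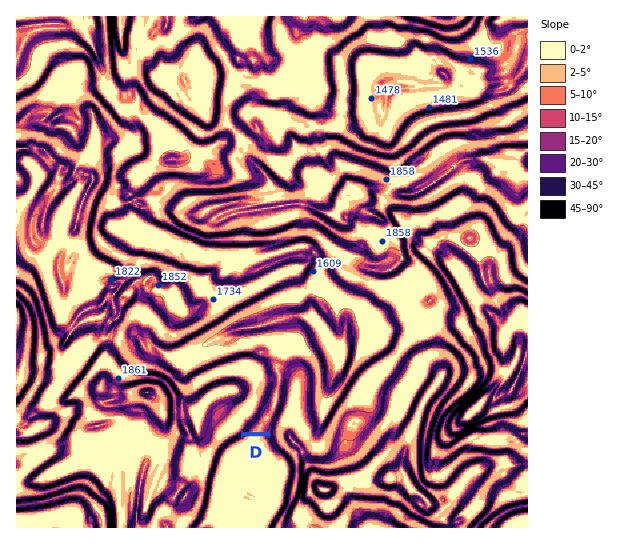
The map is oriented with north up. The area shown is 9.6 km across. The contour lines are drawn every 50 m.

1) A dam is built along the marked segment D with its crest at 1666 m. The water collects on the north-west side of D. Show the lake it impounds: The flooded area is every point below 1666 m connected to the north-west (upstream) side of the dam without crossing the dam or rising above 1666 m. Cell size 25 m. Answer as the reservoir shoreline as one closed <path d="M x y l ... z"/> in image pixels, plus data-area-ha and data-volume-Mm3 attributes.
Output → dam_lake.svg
<path d="M133 207l-6 0-6 6-12 2-5 3-3 11 9 10 16 10 9 4 10 0 6 3 6 0 8 4 8 1 5 4 11 2 8 4 17 0 1 7 6 5 8-3 2 1 10 0 42-20 11-2 9 0 6-4 3 2 0 8-11 16-12 2-34 16-2 2-20 10-16 12-28 14-12 8-12 2-8-4-8-8-6 0-4-3-4 1 0 5 2 8 6 9 15 5 25 20 27-15 31-10 13 0 9 4 6 6 0 6 4 7 0 4-5 11-1 8-6 12-14 16-1 3 23 0 2-2 1-7 11-21 1-20 3-11 2-3 6-4 10 1 4 6 2 4 0 36 6 20 4 0 38-60 10-8 16-10 7-7 5-12 0-8-5-7-3-9-3-3-9-4-8-8-14-4-13-7-10-10-4-11-7-6 0-3-5-5-2-6-12-4-29 8-8-3-18 0-1 1-41-1-14-7-9-2-13-8-14-4-10-10-10-4-2-2z" data-area-ha="854" data-volume-Mm3="588.92"/>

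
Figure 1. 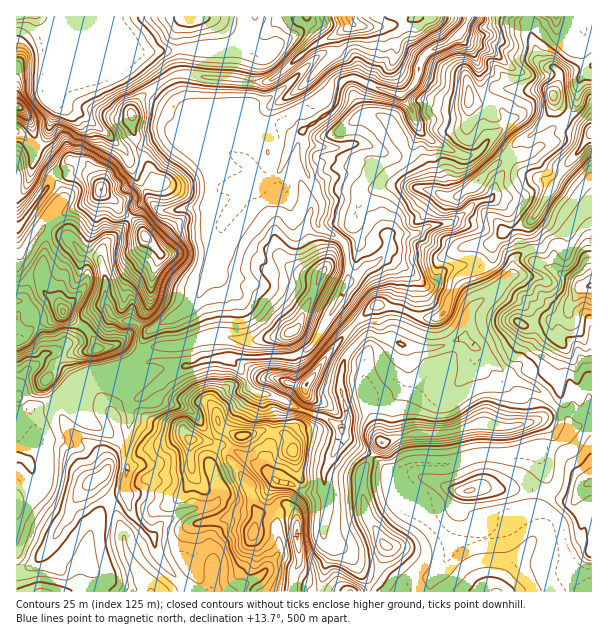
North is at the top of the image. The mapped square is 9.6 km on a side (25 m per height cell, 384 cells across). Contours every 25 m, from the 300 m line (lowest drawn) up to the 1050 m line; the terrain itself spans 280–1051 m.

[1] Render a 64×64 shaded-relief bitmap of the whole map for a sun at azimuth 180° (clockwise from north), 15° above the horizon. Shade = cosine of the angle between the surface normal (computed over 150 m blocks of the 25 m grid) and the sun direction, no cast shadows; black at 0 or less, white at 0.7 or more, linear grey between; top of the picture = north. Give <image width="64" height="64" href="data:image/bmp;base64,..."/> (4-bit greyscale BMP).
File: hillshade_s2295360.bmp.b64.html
<image width="64" height="64" href="data:image/bmp;base64,Qk12CAAAAAAAAHYAAAAoAAAAQAAAAEAAAAABAAQAAAAAAAAIAAATCwAAEwsAABAAAAAAAAAAAAAAABEREQAiIiIAMzMzAERERABVVVUAZmZmAHd3dwCIiIgAmZmZAKqqqgC7u7sAzMzMAN3d3QDu7u4A////ACEREkRERWZTImd2Z4cyNFd0EgAFh2ZVVEREMyNFVVVVMzM0RVVWZkIkd2ZmiGQ0V2QQAAWIdmZUREMyNEVVVVVGd2ZVVmd1MjZ2ZmaJqFRIUgAANYmYdmVEMzNEVWZmaCR4dmZmeGQyZ2ZmZ5urhEcwAANWmql2ZVRDNEVWZmZ6M0eHZmZ3VDR3d3d4m7qWZxATRWeIiGVVVURERVZmZodDNXdmZmZUNWd4iJh5qHd2AkVnh2MjRFVmVVVVVWVmdVQzaHZlVTJXVniZl2VmZ2QkVmiXIAA0VmZmZVVVVWZ2ZDNHh3ZTE4l0RWiGU0V3QkVVaIUQAkVWdmZmVVVVZ3ZkMjWJh1IWeJdTIzRERWcwNlVncxE0VWZndmZmZVaJdmQyJHmYUjVGeIZlM0VCNRAlVWZTI1VWZoqqmYh3d4h3VUIkaKlkVURWiZhkVkEAADRWZlNFVmZ4mruqmId2VXhFVDNGiYVXZURphmeHMgAEZVZmVFVWZ3ZUVnZmZlREV1VVRDNHhlRVVWhleYQCRXhlVVVVVmZmUxABIzRERVREVWVUMRNmVEVWd1V4URWKqWZTMkZ4dlREMhASM0RVVDNWZlQhISVnZmZmaIYzZ4q5ZmIQBsyYd3dlQzNERVVUM2ZmUyMyA1Z3iIiZdWmYd4ZndBAp/sy7u6mHd3dmZUREdmZURCAEQzRpl3eHq6mGM2d2I2iYze7u3czN3KmHVERmZmZCETVDI0ZhFZdDRlQSVlVFUgA2d3ic3u7e3bllRGZmZSJFZVQyEQAGcgAAAAAAN3UwAAAAAAJohmeKqGZlZWZjNWdlVCAAAGZBAAAAABaadlIBEAAAAAAQAAFEZ3aHd1RVZURTEAAFdQAAAAAI7bZoZUQzMzMgAAAAAAOId3nLZVVUM1RDIiIgAAABOc75U2hlVURFVUMQACMyNod2WM63ZUM0VmUwAAAAIXve2Jhld2VVVFVVVUIjREV4d3Z2WbmGVVVVZlIAAAAEiZQACYdlVVREVVZlVERFeId3d6Yii8ypdmZWZTAAAAMQAAAEmFVVVURVVmVVVXiHd4mI22Na7//8hmZ4hkMiRBAAAAB6c1VURERFVVVXiXiJqon+p1ac///HZ4iZmZmqqqzHAAqjNEMzRERERWiJmau5ms3Lp2VUaacjRFeJqqqs7/+QAbgiM1d3dlRXeIm6qpioac7tpyAAFTAAAjVVQzRovbUASoV3mau6hnd5q7qYeZdVnf/FAAAH6BAAAREQERAXmBAFu7qqu92nZmiZd3d4d1VozqQAF4v/lSEAABEREAKJYAB7u7l2e6dlUzIkRHd4RohliEN7y/+4ZCISIjMhAXqUAAaHYxAFmHVBACMyR4p3lzBKh4i7zZh2QzM0QyIhSqggAAAAAAJ5l1IRIzElq5h1IhaYibu6mGZURFVERDM5uVAAAAABMmq6hTECISR5R2UzIWeJy5q7l2VVVmZlVUaqdAAAABZ0SbzKUiNGQiMjVTMgFoq7m97ZZVVWdmZUM3l4QAACaJdGibyXiIdAAVI0MRAWeKqZ7+lmVVVVZjEAFGiGMjV3eXZnmqmHVCABhBIhJGhkeqhmVVZVVEVUEAAAR5l0RWQleHeJqnMjMxCWIiJZumNYkwABVVVUREIhEABnd3ZUMRIkVWjLuWREEalTVordxjUwAANVVVRDMiMgBKl2Z2ZBAAACNpvNp1QieoWKqs79UAAANVVVVEMjNEJYmHeIiJcwABNENqy5dkMYl3q7ve5gAAAkVmVVRCNEVUVWZ4mYm7umNUECOLh3VAKZZorNuVABd1ZmZlVUM0VVREVniJmazexjACMSmodlAFqGRqySISvMuXZmVVRUVUR2VWeJmrupm8gzVUJcuHZACJqFV1AAi6mHZmZmVVVVRnZVVniIh0ETq5Z3dkm5h1ADiqcwEABmUyJFZmZmVWVIdURFVUEAAAAFmGd3Q5uXQgBYhhAAAkIAAEVmZmZlVGh2VVRDIAAAAABZZUMjfMkzAAVSAAAUMAACRWZmZmVVd2VVVEMyEQAAAAVjIRI52xQwAAAAAFYQACRWZmZmZkVUQzMzRVQhACVQAFVUIAKsBVAAAAADhyATRWZmZmVWVEVnZEVndBAliqcQBXdTEEwpYAAAADiXMkVWZmZmVVZkRGiYh3djAnmZiHEANoZTJ81QAAAEmYdVZmZmVlVWZndQAmiHdkAWdmZ4lxABd2QR+gAAAkdmdmZ2ZmZmZmeHeIUABGZUIFdlVoiIYwBJhACQAAJEMQEiV3ZmZmZmZ4qoeGAAEAAAhmVXh3aIY0qUAAADVUMQAABYiHeIiIiZeMynhRAAAAAzREV2Z4iYeXMAADVlQyAAACeqq7zM3d3HfNp2IAADYwAjRENXd3djQyAEVmVVQxAAAnq7u7upiLx0vahQN73ZABREIDRDMyA0MCVmZmVVVCAAFGUyIRAACMdL3cq93blQJDIAIxNWQyNUJVZmZmZVUwAAAAAAAAAAfHW+7d26uIEAAAAQNohCAEUCVmZmZmZVQhAAERIjRCAFuHu8y6iZtgAAAAFVZRABRAFWZmZmZmZnd2ZmZVVXYwBJmr3KmIvtYAABE0VTECVVElZmZmVWZniaqqmYdleHUQFZ3tupi+/8UCZVZmQyRlUSRWZlVWZomYmqqphmVXiXIBWsqHd5vf3IJGd2ZDI1VQElVlVVZmiZmJmph2VUeIgzNHdURWiL7dsAV2VkMjVV"/>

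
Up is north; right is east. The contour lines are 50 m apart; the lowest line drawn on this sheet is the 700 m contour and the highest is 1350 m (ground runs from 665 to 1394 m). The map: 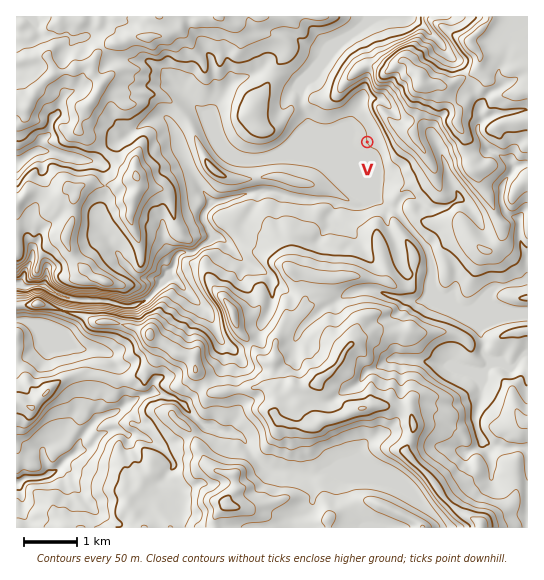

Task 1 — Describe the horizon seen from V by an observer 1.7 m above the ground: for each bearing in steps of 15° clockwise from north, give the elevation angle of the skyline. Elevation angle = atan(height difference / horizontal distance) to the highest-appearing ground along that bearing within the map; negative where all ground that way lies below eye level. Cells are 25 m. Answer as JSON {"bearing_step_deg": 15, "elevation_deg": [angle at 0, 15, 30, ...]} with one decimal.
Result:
{"bearing_step_deg": 15, "elevation_deg": [9.6, 16.7, 17.1, 19.6, 20.3, 19.2, 16.3, 11.9, 6.9, 3.9, 2.9, 3.5, 5.0, 4.7, 4.5, 2.9, 2.5, 2.9, 1.9, 3.5, 3.2, 4.4, 7.8, 9.5]}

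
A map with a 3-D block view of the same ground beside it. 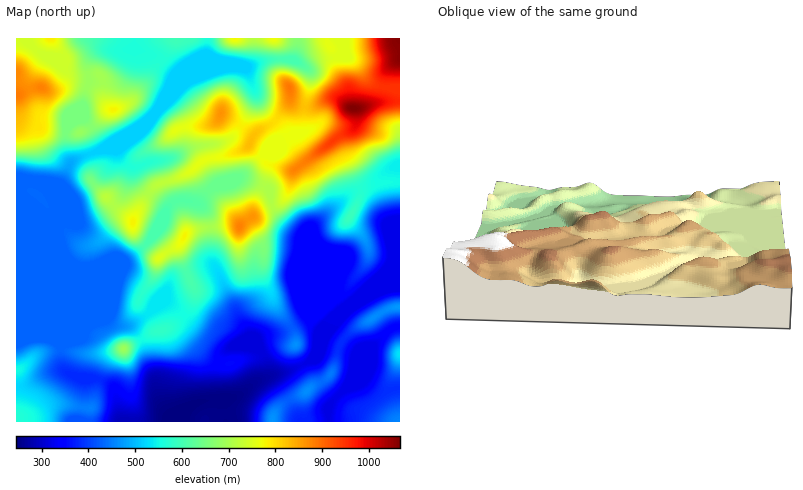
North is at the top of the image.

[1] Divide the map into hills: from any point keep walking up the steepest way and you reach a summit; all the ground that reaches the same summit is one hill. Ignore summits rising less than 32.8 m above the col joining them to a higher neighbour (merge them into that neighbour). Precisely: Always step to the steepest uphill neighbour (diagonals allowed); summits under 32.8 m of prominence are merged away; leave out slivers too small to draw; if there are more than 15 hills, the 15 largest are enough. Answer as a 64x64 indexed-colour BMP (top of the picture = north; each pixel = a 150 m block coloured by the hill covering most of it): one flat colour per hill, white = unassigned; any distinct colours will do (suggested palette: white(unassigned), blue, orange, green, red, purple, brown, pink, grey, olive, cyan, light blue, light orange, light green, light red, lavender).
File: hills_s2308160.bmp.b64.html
<image width="64" height="64" href="data:image/bmp;base64,Qk12CAAAAAAAAHYAAAAoAAAAQAAAAEAAAAABAAQAAAAAAAAIAAATCwAAEwsAABAAAAAAAAAA////ALR3HwAOf/8ALKAsACgn1gC9Z5QAS1aMAMJ34wB/f38AIr28AM++FwDox64AeLv/AIrfmACWmP8A1bDFAIiIiIiIiIiIiHd3d3cRERERHd3d3d3d2qqq7u7u7u7uiIiIiIiIiIiHd3d3cREREREd3d3d3d3aqqru7u7u7u6IiIiIiIiIiId3d3dxERERER3d3d3d3aqqqu7u7u7u7oiIiIiIiIiIh3d3dxERERERHd3d3d3aqqqqru7u7u7uiIiIiIiIiIiHd3d3ERERERERHd3d3dqqqqqq7u7u7u6IiIiIiIiIiHd3d3ERERERERERHd3dqqqqqqqu7u7gDoiIiIiIiIiHd3d3cRERERERERER3d2qqqqqqqoO4AAAiIiIiIh3d3d3d3dxERERERERERER2qqqqqqqqsAAAACIiIiId3d3d3d3d3ERERERERERERH/+qqqqqqqzAAAAIiIiIh3d3d3d3d3EREREREREREREf///6qqqqrMAAAAiIiIh3d3d3d3d3cREREREREREREf////+qqqqqzAAACIiIiHd3d3d3d3dxERERERERERER//////qqqq3MAAAIiIiIh3d3d3d3dxERERERERERER//////8aqt3MwAAAGIiIJVd3d3d3d3ERERERERFEREP//////x3d3MzMAAARERIlVXd3d3d3ERERERERREREQzP/////EdzMzMzAABERIiVVV3d3d3ERERERERREREQzMzM///8RHMzMzMzAERIiJVVVF3cREREREREURERERDMzMzM//xEczMzMzMwREiIlVVVREREREREREURERERDMzMzMzPxERHMzMzMzBEiIiVVVVUREREREREUREREREMzMzMzMzERERzMzMzMIiIiJVVVVVEREREREUREREREMzMzMzMzMxERERzMzMwiIiIlVVVVVREREUREREREREQzMzMzMzMzMxEREczMzCIiIiVVVVVVERFEREREREREQzMzMzMzMzMzEREREczMIiIiJVVVVVVERERERERERERDMzMzMzMzMzEREREREREiIiIlVVVVVVRERERERERERDMzMzMzMzMzMRERERERESIiIhVVVVVVVEREREREREREMzMzMzMzMzMRERERERERIiIiFVVVVVVVREREREREREMzMzMzMzMzMxEREREREREiIiEVVVVVVVVEREREREREQzMzMzMzMzMzERERERERESIiIRVVVVVVVVRERERERERDMzMzMzMzMzERERERERERIiIhFVVVVVVVVURERERERDMzMzMzMzMzMREREREREREiIhEVVVVVVVVVVUREREREMzMzMzMzMzMRERERERERESIiERVVVVVVVVVVREREREQzMzMzMzMzMxERERERERERIiERFVVVVVVVVVVURERERDMzMzMzMzMxEREREREREREiIREVVVVVVVVVVVVEREREMzMzMzMzMxERERERERERESIhERUREVVVVVVVVUREREQzMzMzMzMRERERERERERERIhEREREREVVVVVVVVERERDMzMzMzMxEREREREREREREiEREREREREVVVVVVURERDMzMzMzMxERERERERERERESERERERERERFVVVVRFERDMzMzMzMzERERERERERERERIRERERERERERVVVREREREzMzMzMzEREREREREREREREhERERERERERFVVRERERERMzMzMzMRERERERERERERESEREREREREREVVRERERERERMzMzMRERERERERERERERIiIiIhERERERFRERERERERERExEREREREREREREREREiIiIiEREREREVERERERERERERERERERERERERERERESIiIiIhERERERERERERERERERERERERERERERERERERIiIiIiIREREREREREREREREREREREREREREREREREREiIiIiIiIRERERERERERERERERERERERERERERERERESIiIiIiIiIRERERERERkRERERERERERERERERERERERIiIiIiIiImYRERERERGZmZkREREREREREREREREREREiIiIiIiIiZmEREREREZmZmZkRERERsRERERERERERESIiIiIiIiZmZmERERERmZmZmZERERG7uxERERERERERIiIiIiIiZmZmZmERERGZmZmZmREREbu7EREREREREREiIiIiIiZmZmZmZhERGZmZmZmZEREbu7sRERERERERESIiIiIiJmZmZmZmYREZmZmZmZmREbu7uxERERERERERIiIiIiImZmZmZmZmEZmZmZmZmZEbu7u7EREREREREREiIiIiIiZmZmZmZmaZmZmZmZmZmRu7u7sRERERERERESIiIiIiJmZmZmZmZmmZmZmZmZmZu7u7u7ERERERERERIiIiIiIiZmZmZmZmZpmZmZmZmZm7u7u7sRERERERERAiIiIiIiJmZmZmZmZmIJmZmZmZm7u7u7uxERERERAAACIiIiIiImZmZmZmZmYiAJmZmZmbu7u7u7ERERERAAAAIiIiIiIiZmZmZmZmZiIgAAmZmZu7u7u7sREREREAAAAiIiIiIiJmZmZmZmZiIiIAAAAAALu7u7sREREREAAAACIiIgIiImZmZmZmZiIiIiAAAAAAAAAAEREREREAAAAAIiIAAAIiJmZmZmIiIiIiIgAAAAAAAAABERERAAAAAAAiIAAAACIiIiImIiIiIiIiAAAAAAAAAAEREREAAAAAACIAAAAAAiIiIiIiIiIiIiIAAAAAAAAAAREREQAAAAAA"/>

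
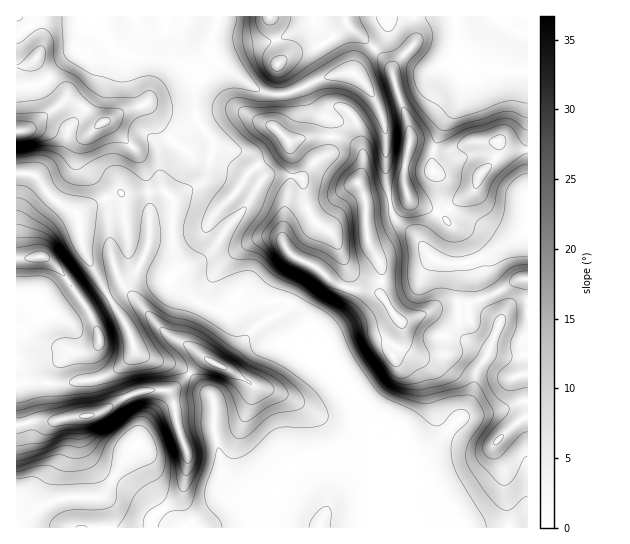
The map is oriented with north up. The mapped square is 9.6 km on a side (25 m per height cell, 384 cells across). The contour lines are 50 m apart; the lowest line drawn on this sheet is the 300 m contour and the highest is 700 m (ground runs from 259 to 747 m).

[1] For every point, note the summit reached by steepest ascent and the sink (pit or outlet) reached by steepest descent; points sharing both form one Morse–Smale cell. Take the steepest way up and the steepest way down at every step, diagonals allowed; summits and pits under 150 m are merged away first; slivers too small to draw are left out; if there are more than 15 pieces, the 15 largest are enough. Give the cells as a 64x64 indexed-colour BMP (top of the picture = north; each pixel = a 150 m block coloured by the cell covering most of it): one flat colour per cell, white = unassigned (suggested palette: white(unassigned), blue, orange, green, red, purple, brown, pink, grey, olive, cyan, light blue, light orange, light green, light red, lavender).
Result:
<image width="64" height="64" href="data:image/bmp;base64,Qk12CAAAAAAAAHYAAAAoAAAAQAAAAEAAAAABAAQAAAAAAAAIAAATCwAAEwsAABAAAAAAAAAA////ALR3HwAOf/8ALKAsACgn1gC9Z5QAS1aMAMJ34wB/f38AIr28AM++FwDox64AeLv/AIrfmACWmP8A1bDFACIiIiIiIiIiIiIiIiIiIiERERERERERERERERERERERIiIiIiIiIiIiIiIiIiIiIREREREREREREREREREREREiIiIiIiIiIiIiIiIiIiIhERERERERERERERERERERESIiIiIiIiIiIiIiIiIiIiIRERERERERERERERERERERIiIiIiIiIiIiIiIiIiIiIhEREREREREREREREREREREiIiIiIiIiIiIiIiIiIiIiIRERERERERERERERERERESIiIiIiIiIiIiIiIiIiIiIiERERERERERERERERERERIiIiIiIiIiIiIiIiIiIiIiIREREREREREREREREREREiIiIiIiIiIiIiIiIiIiIiIiIRERERERERERERERERESIiIiIiIiIiIiIiIiIiIiIiIiIiESIiERERERERERERIiIiIiIiIiIiIiIiIiIiIiIiIiIiIiEREREREREREREiIiIiIiIiIiIiIiIiIiIiIiIiIiIiIRERERERERERESIiIiIiIiIiIiIiIiIiIiIiIiIiIiIhERERERERERERIiIiIiIiIiIiIiIiIiIiIiIiIiIiIhEREREREREREREiIiIiIiIiIiIiIiIiIiIiIiIiIiIiERERERERERERESIiIiIiIiIiIiIiIiIiIiIiIiIiIiERERERERERERERIiIiIiIiIiIiIiIiIiIiIiIiIiIiEREREREREREREREiIiIiIiIiIiIiIiIiIiIiIiIiIiIRERERERERERERESIiIiIiIiIiIiIiIiIiIiIiIiIiIRERERERERERERERIiIiIiIiIiIiIiIiIiIiIiIiIiIREREREREREREREREiIiIiIiIiIiIiIiIiIiIiIiIiERERERERERERERERESIiIiIiIiIiIiIiIiIiIiIiIhERERERERERERERERERIiIiIiIiIiIiIiIiIiIiIiIhEREREREREREREREREREiIiIiIiIiIiIiIiIiIiIiIiERERERERERERERERERESIiIiIiIiIiIiIiIiIiIiIiIhERERERERERERERERERIiIiIiIiIiIiIiIiIiIiIiIiEREREREREREREREREREiIiIiIiIiIiIiIiIiIiIiIiIRERERERERERERERERESIiIiIiIiIiIiIiIhERIiIiIRERERERERERERERERERIiIiIiIiIiIiIiIREREREREREREREREREREREREREREiIiIiIiIiIiIiIRERERERERERERERERERERERERERESIiIiIiIiIiIiIRERERERERERERERERERERERERERERIiIiIiIiIiIiIREREREREREREREREREREREREREREREiIiIiIiIiIiIiERERERERERERERERERERERERERERESIiIiIiIiIiIiIRERERERERERERERERERERERERERERIiIiIiIiIiIiIhEREREREREREREREREREREREREREREiIiIiIiIiIiIiERERERERERERERERERERERERERERESIiIiIiIiIiIiIRERERERERERERERERERERERERERERIiIiIiIiIiIiIREREREREREREREREREREREREREREREiIiIiIiIiIiIiERERERERERERERERERERERERERERESIiIiMiIiIiIiIRERERERERERERERERERERERERERERIiIiMzMiIiIiIhEREREREREREREREREREREREREREREiIjMzMzMiIiIjERERERERERERERERERERERERERERESIiMzMzMzMzMzMzERERERERERERERERERERERERERERIiMzMzMzMzMzMzMxEREREREREREREREREREREREREREzMzMzMzMzMzMzMzMRERERERERERERERERERERERERETMzMzMzMzMzMzMzMxERERERERERERERERERERERERERMzMzMzMzMzMzMzMzEREREREREREREREREREREREREREzMzMzMzMzMzMzMzMxERERERERERERERERERERERERETMzMzMzMzMzMzMzMxERERERERERERERERERERERERERMzMzMzMzMzMzMzMzEREREREREREREREREREREREREREzMzMzMzMzMzMzMzERERERERERERERERERERERERERETMzMzMzMzMzMzMzMRERERERERERERERERERERERERERMzMzMzMzMzMzMzMREREREREREREREREREREREREREREzMzMzMzMzMzMzMxERERERERERERERERERERERERERETMzMzMzMzMzMzMzERERERERERERERERERERERERERERMzMzMzMzMzMzMzMxEREREREREREREREREREREREREREzMzMzMzMzMzMzMzERERERERERERERERERERERERERETMzMzMzMzMzMzMzMxERERERERERERERERERERERERERMzMzMzMzMzMzMzMzMREREREREREREREREREREREREREzMzMzMzMzMzMzMzMxERERERERERERERERERERERERETMzMzMzMzMzMzMzMxERERERERERERERERERERERERERMzMzMzMzMzMzMzMzMREREREREREREREREREREREREREzMzMzMzMzMzMzMzMxERERERERERERERERERERERERETMzMzMzMzMzMzMzMzERERERERERERERERERERERERER"/>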